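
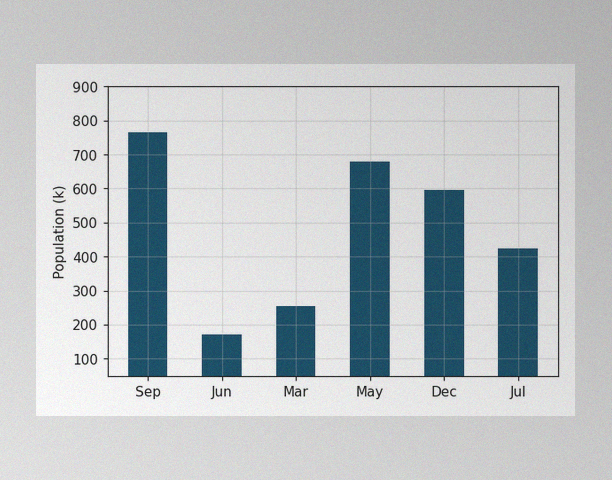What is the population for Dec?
The image has some photo noise and uneven lighting. Reading along the chart's y-axis, the Dec bar reaches 595k.

595k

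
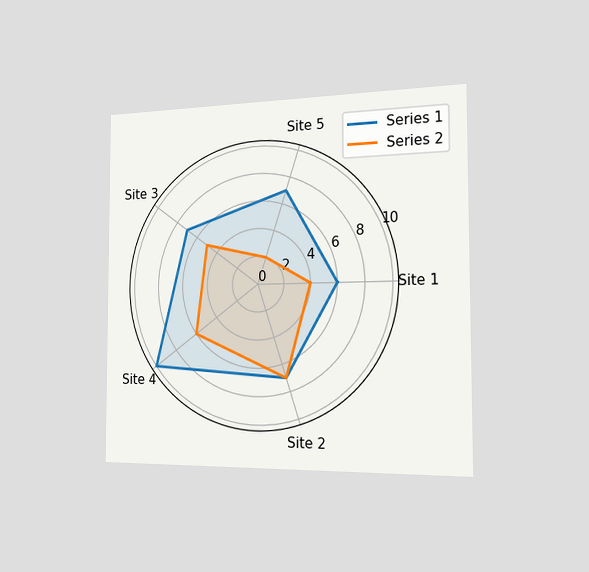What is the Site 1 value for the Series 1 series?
The chart is viewed slightly from the right. On the Site 1 axis, Series 1 reaches 6.

6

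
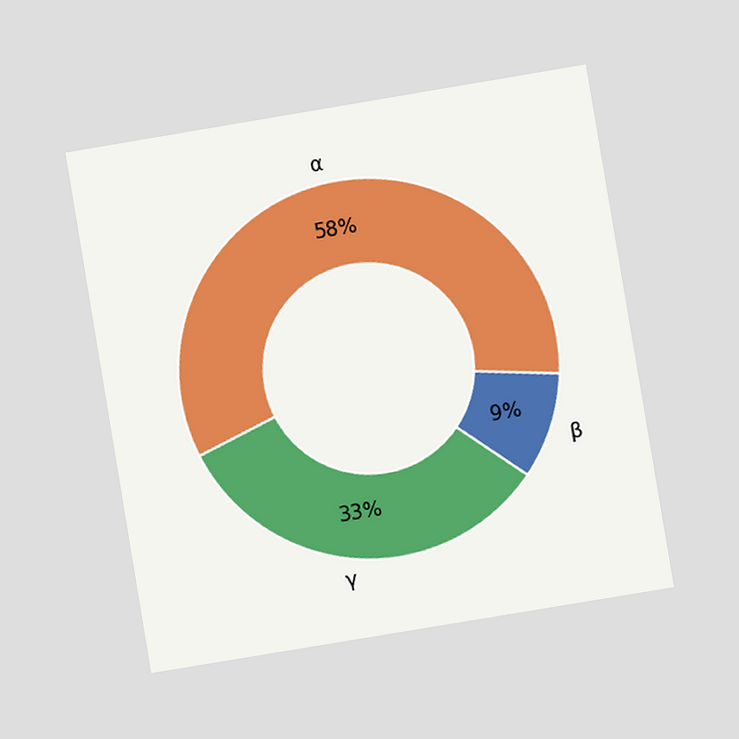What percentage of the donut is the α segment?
The chart is tilted about 9° counter-clockwise and viewed at a slight angle. The α segment takes up 58% of the ring.

58%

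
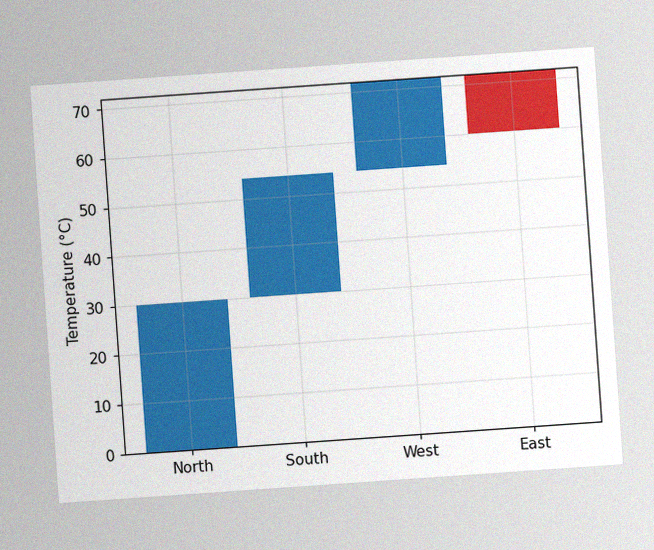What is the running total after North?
30°C

The chart is tilted about 4° counter-clockwise, with some photo noise. After North the running total reaches 30°C.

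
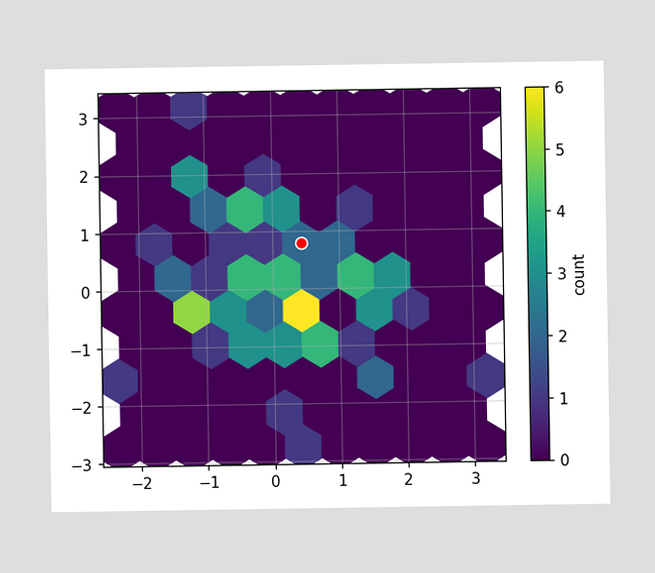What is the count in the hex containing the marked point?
The marked hex reads 2 on the colorbar.

2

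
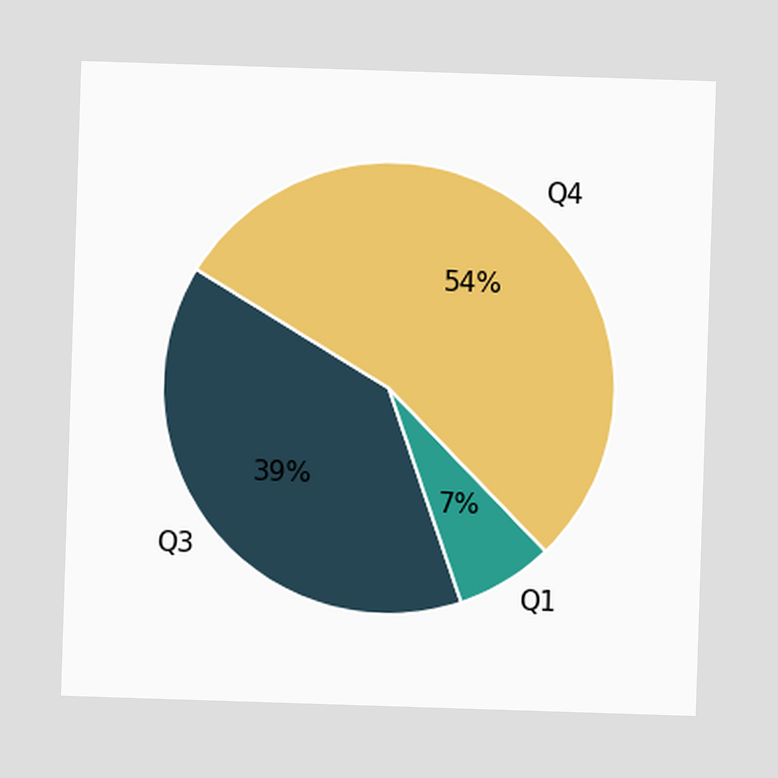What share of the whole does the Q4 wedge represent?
54%

The Q4 slice takes up 54% of the pie.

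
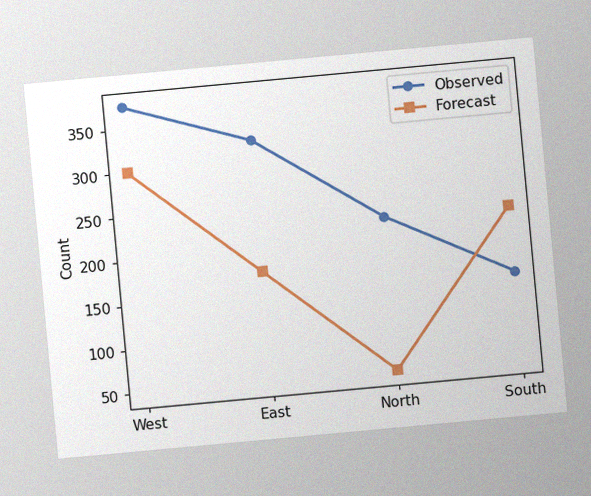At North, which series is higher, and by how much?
Observed, by 175

The chart is tilted about 5° counter-clockwise, with some photo noise. At North, Observed sits above the other line by 175.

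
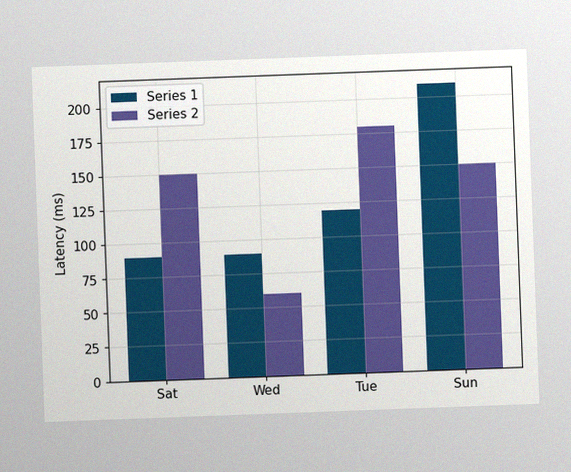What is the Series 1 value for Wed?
90ms

The chart is tilted about 2° counter-clockwise, with some photo noise. The Series 1 bar at Wed reaches 90ms on the y-axis.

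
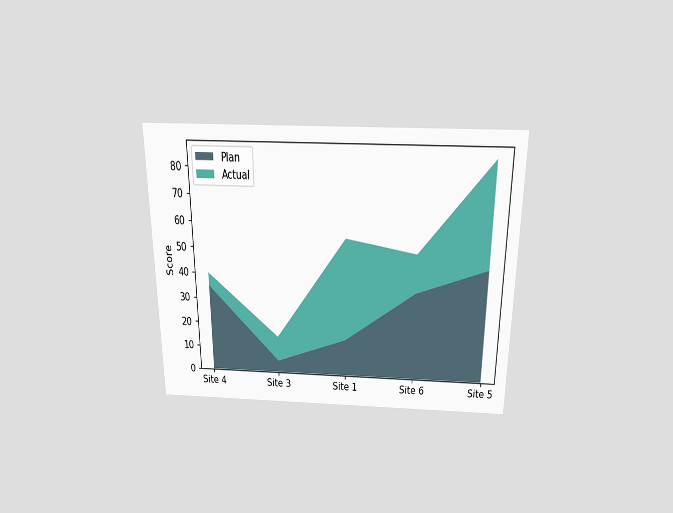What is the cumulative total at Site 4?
40

The chart is viewed slightly from above. The stacked total at Site 4 reaches 40.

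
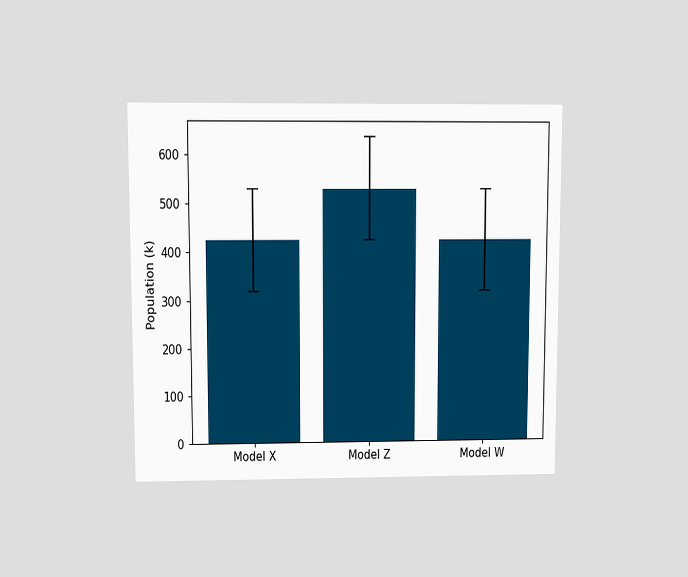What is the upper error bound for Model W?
530k

The chart is viewed at a slight angle. The Model W bar's upper whisker reaches 530k.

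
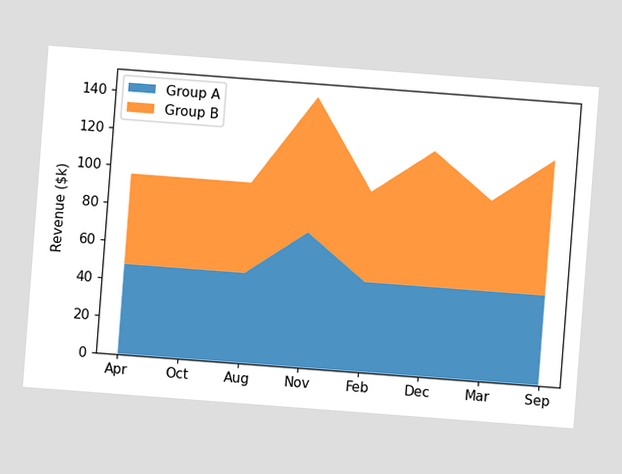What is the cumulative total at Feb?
$96k

The chart is tilted about 4° clockwise. The stacked total at Feb reaches $96k.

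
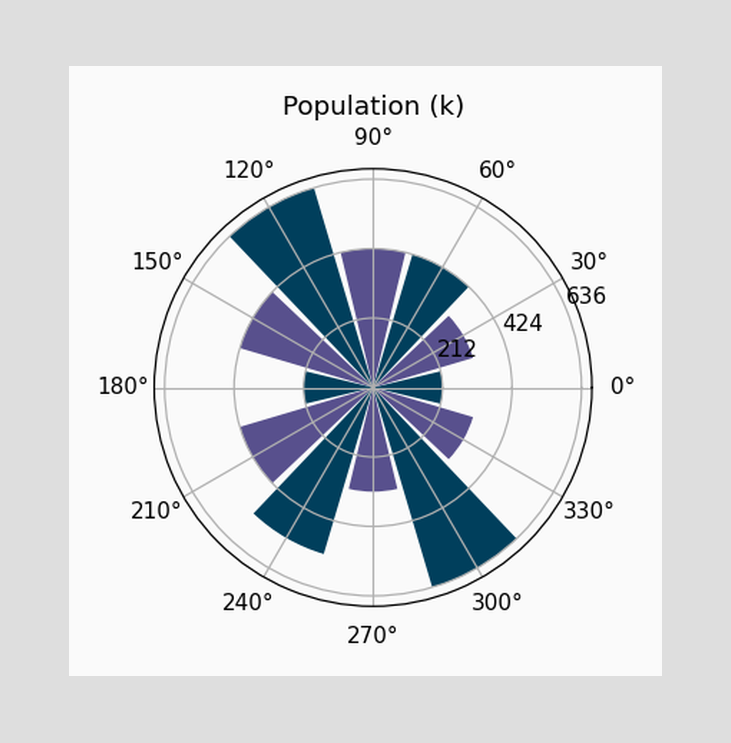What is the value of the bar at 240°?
The bar at 240° reaches 530k on the radial axis.

530k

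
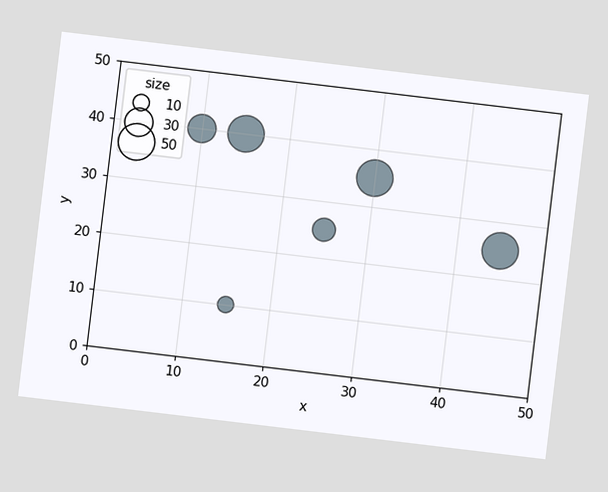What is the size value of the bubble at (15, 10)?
10

The chart is tilted about 7° clockwise. Matching the bubble at (15, 10) against the size legend gives 10.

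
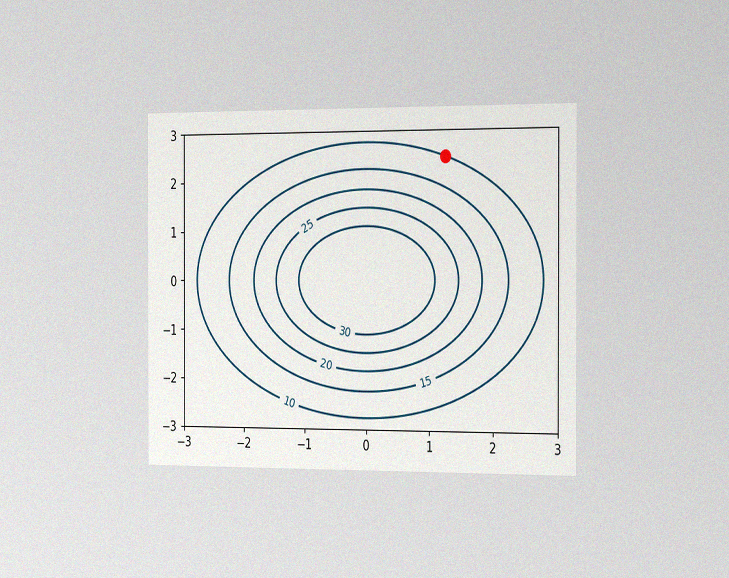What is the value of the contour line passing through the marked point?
The chart is viewed slightly from the right, with some photo noise. The marked point sits on the contour labelled 10.

10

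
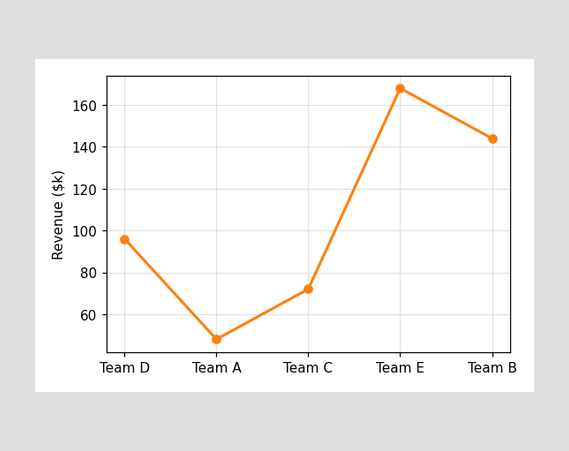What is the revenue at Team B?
$144k

At Team B, the line is at $144k.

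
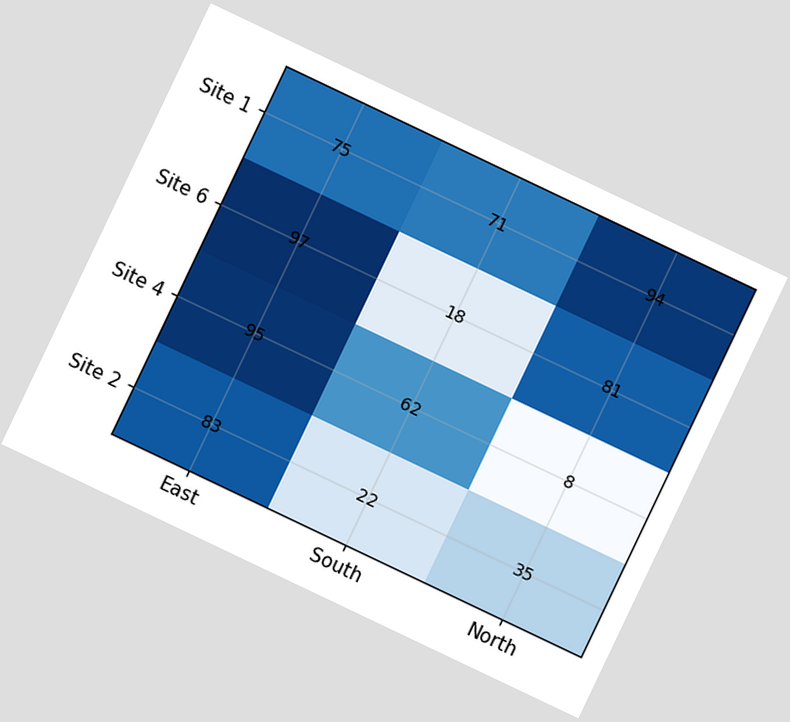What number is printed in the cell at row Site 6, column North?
81

The chart is tilted about 25° clockwise. The (Site 6, North) cell reads 81.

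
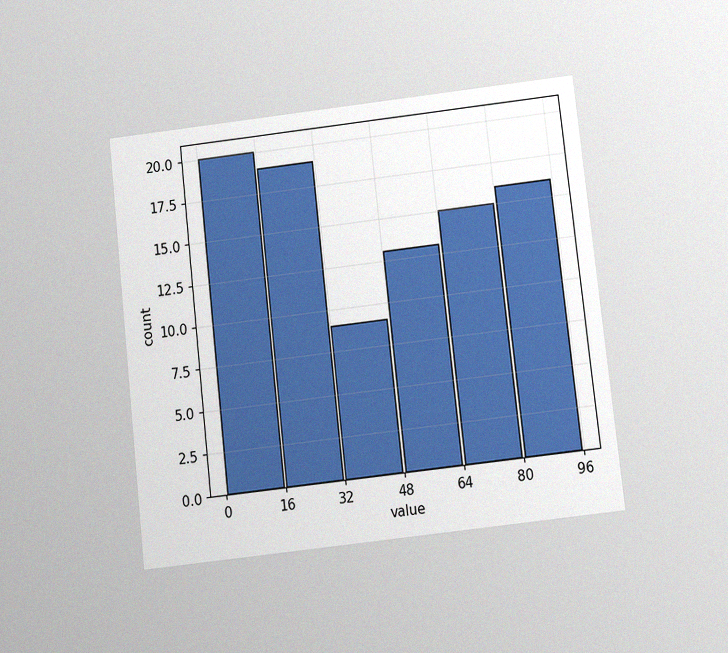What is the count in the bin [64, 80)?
The chart is tilted about 6° counter-clockwise and viewed slightly from below, with some photo noise. The [64, 80) bin has height 15.

15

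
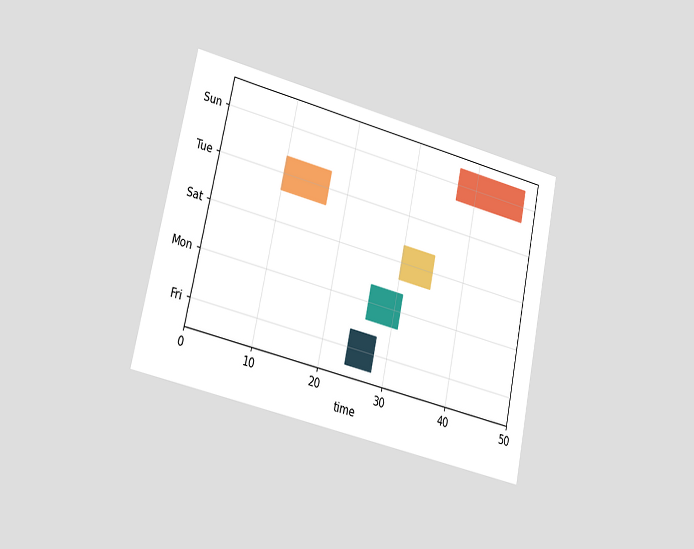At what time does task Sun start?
37

The chart is tilted about 12° clockwise and viewed slightly from the left. The Sun bar begins at t=37.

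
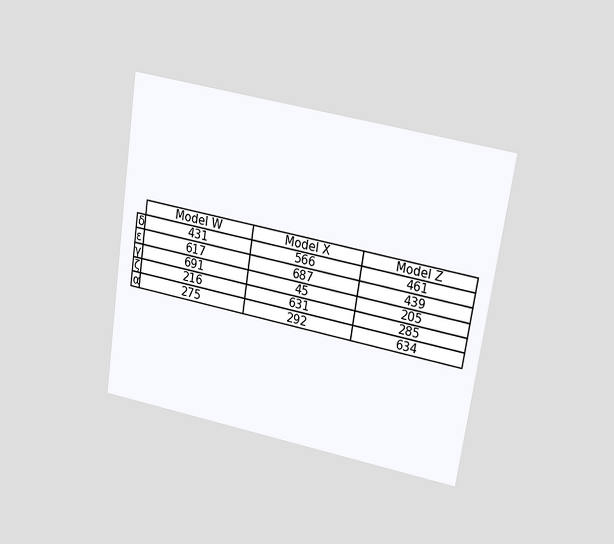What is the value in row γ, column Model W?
691

The chart is tilted about 9° clockwise and viewed slightly from above. The (γ, Model W) cell reads 691.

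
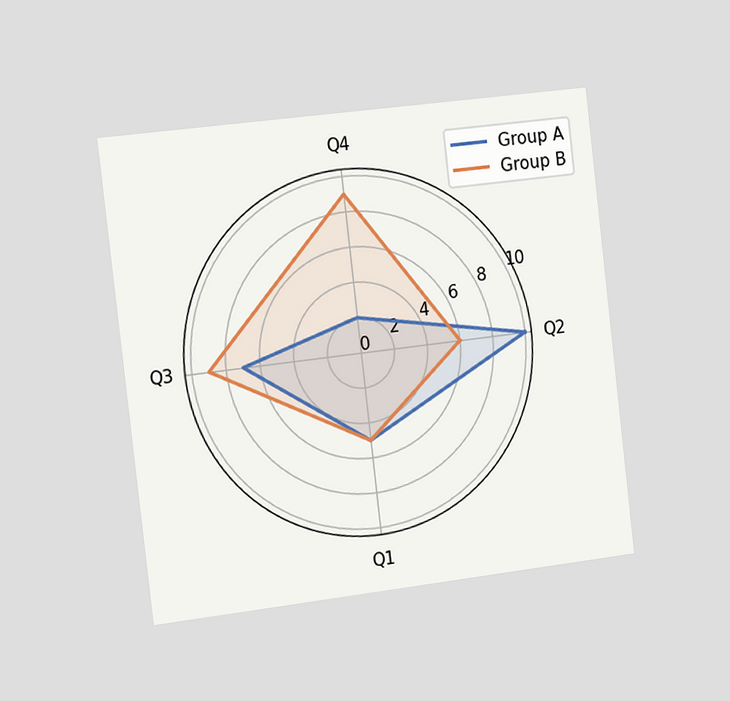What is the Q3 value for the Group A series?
7

The chart is tilted about 7° counter-clockwise and viewed slightly from the left. On the Q3 axis, Group A reaches 7.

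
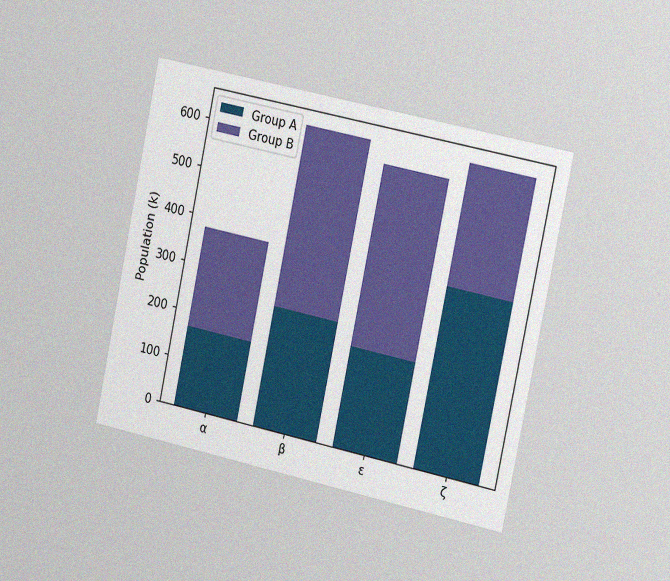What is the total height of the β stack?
630k

The chart is tilted about 12° clockwise and viewed slightly from the right, with some photo noise. The β stack's top reaches 630k on the y-axis.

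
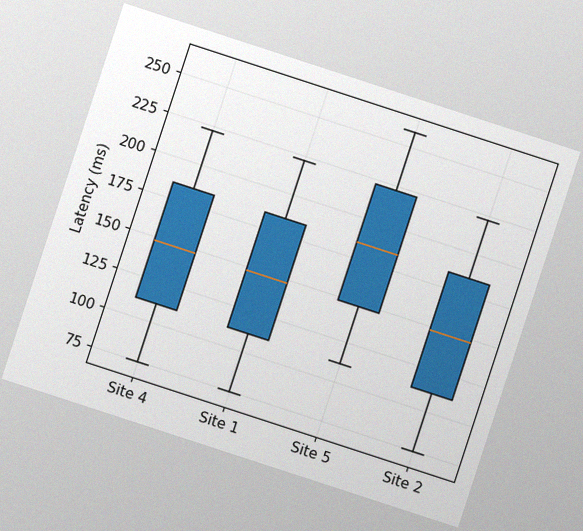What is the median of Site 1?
148ms

The chart is tilted about 18° clockwise, with some photo noise. The median line in the Site 1 box sits at 148ms.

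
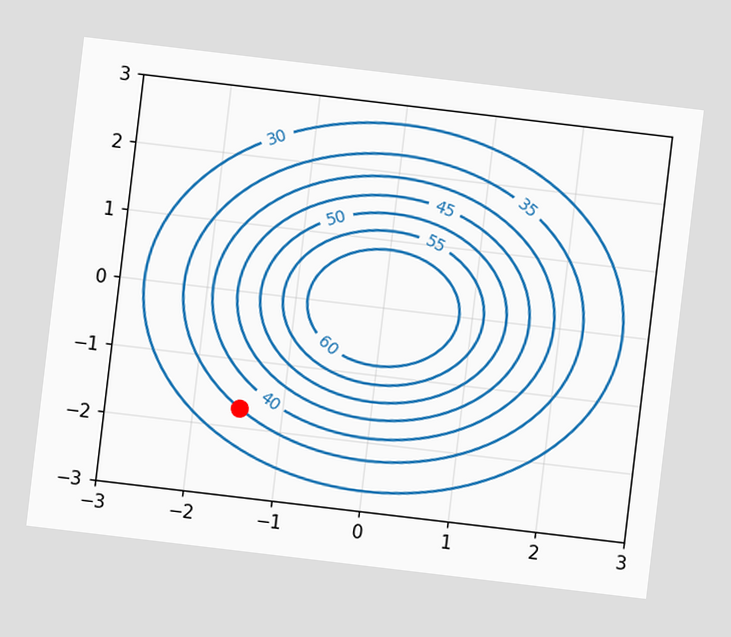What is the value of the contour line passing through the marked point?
The chart is tilted about 7° clockwise. The marked point sits on the contour labelled 35.

35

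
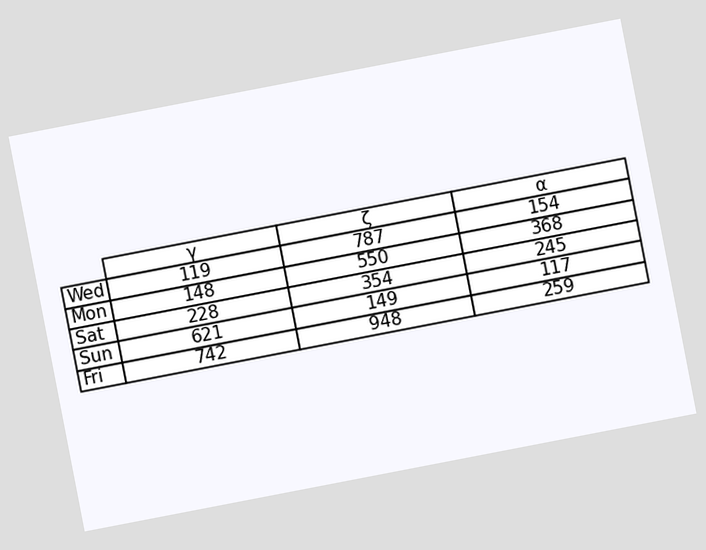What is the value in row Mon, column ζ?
The chart is tilted about 11° counter-clockwise. The (Mon, ζ) cell reads 550.

550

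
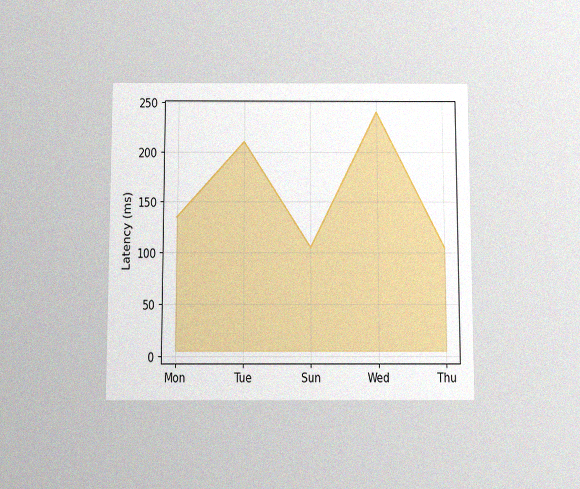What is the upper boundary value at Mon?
135ms

The chart is viewed slightly from below, with some photo noise. At Mon the upper boundary is at 135ms.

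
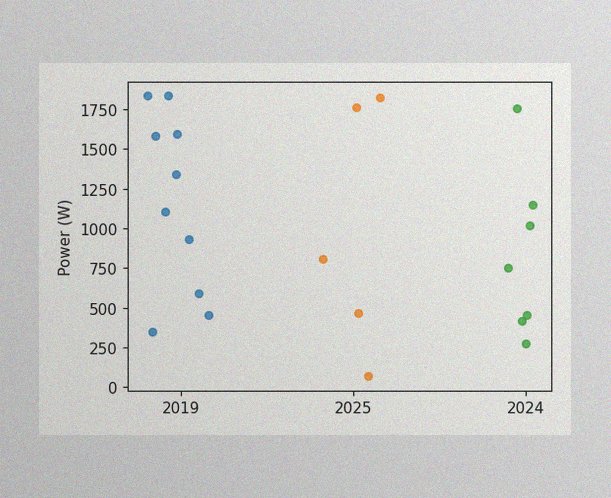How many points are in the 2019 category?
10

The image has some photo noise and uneven lighting. Counting the markers in the 2019 column gives 10.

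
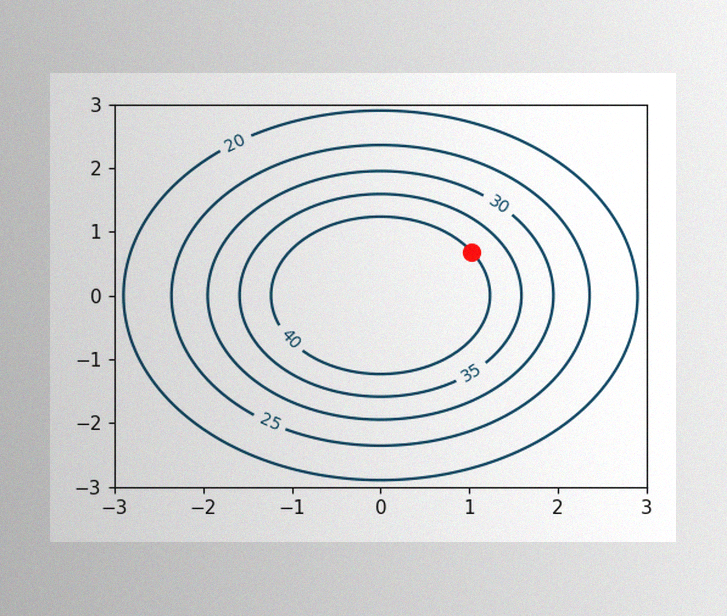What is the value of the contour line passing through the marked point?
40

The image has some photo noise and uneven lighting. The marked point sits on the contour labelled 40.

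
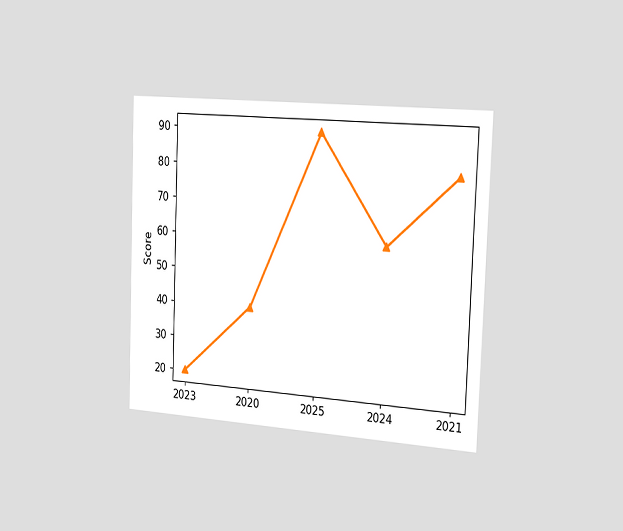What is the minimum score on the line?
The chart is tilted about 2° clockwise and viewed slightly from the right. The lowest point is at 2023, and reading across to the y-axis gives 20.

20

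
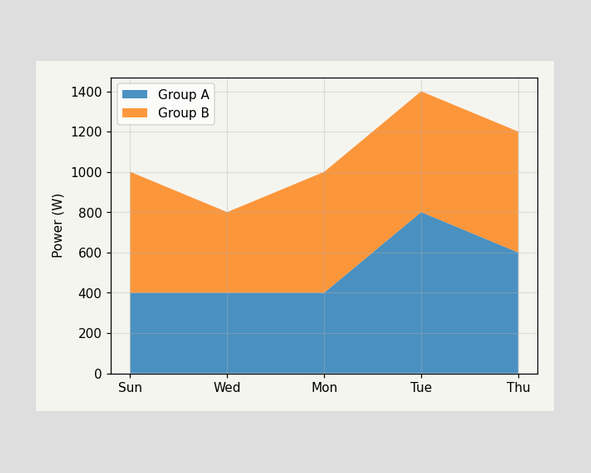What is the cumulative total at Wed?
The stacked total at Wed reaches 800W.

800W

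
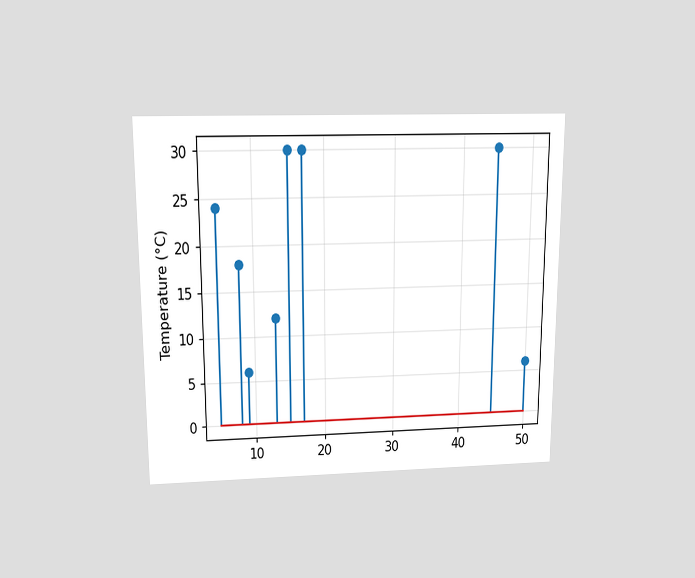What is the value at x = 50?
6°C

The chart is viewed slightly from above. The stem at x=50 reaches 6°C.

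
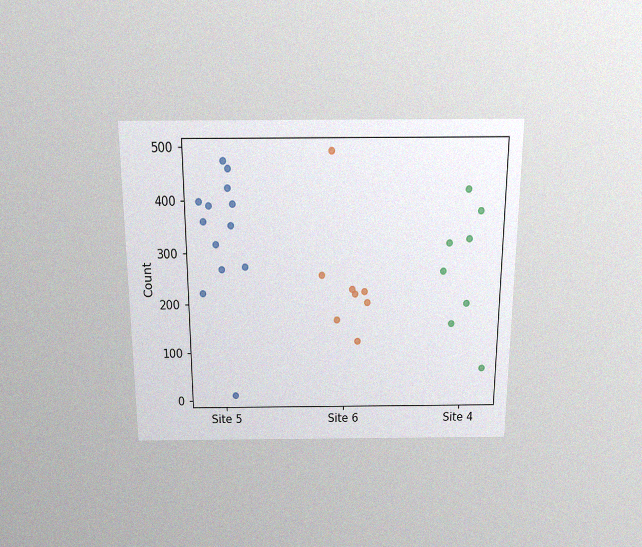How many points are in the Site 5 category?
The chart is viewed slightly from above, with some photo noise. Counting the markers in the Site 5 column gives 13.

13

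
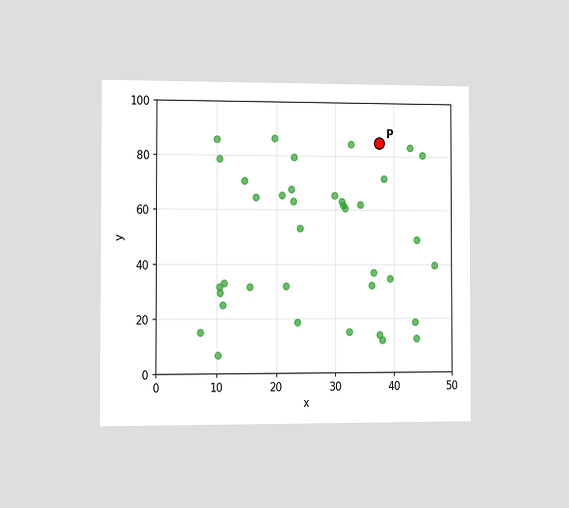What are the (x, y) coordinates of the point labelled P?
The chart is viewed slightly from the left. Following the gridlines from P to each axis, P sits at (37.5, 85).

(37.5, 85)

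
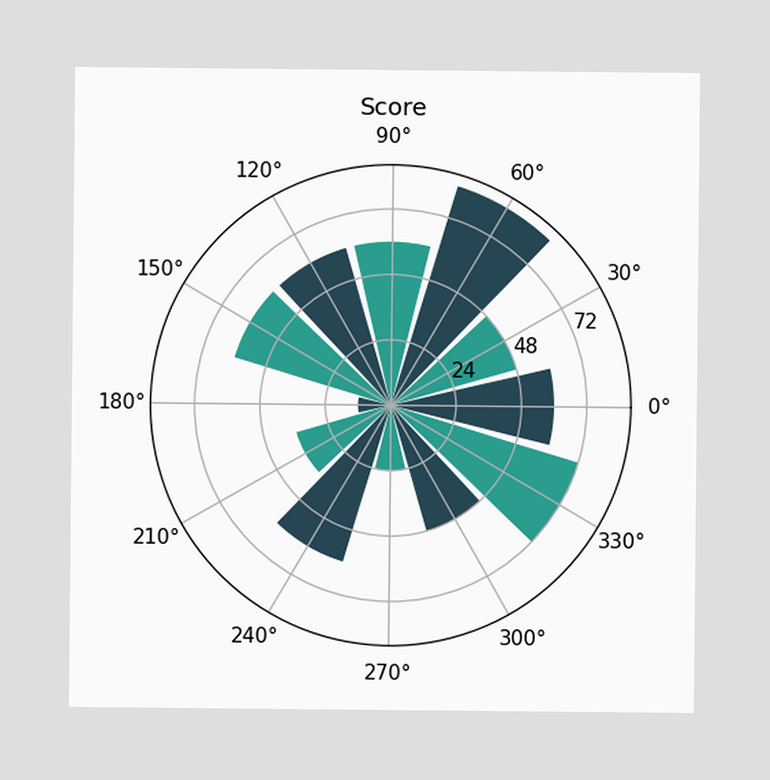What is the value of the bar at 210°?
36

The bar at 210° reaches 36 on the radial axis.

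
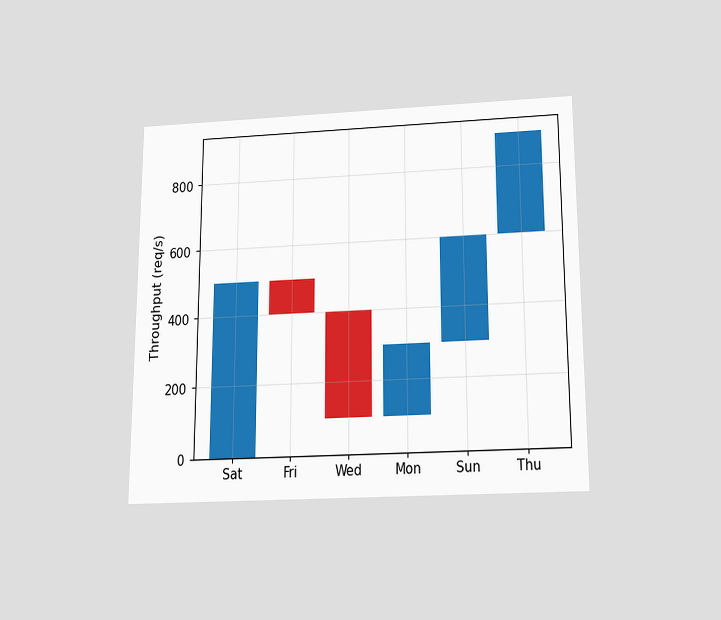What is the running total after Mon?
300req/s

The chart is viewed slightly from below. After Mon the running total reaches 300req/s.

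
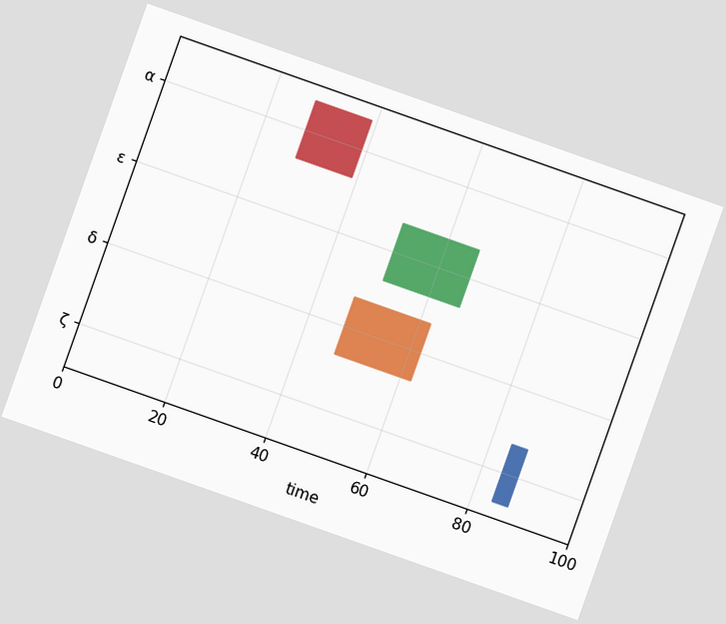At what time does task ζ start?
84

The chart is tilted about 19° clockwise. The ζ bar begins at t=84.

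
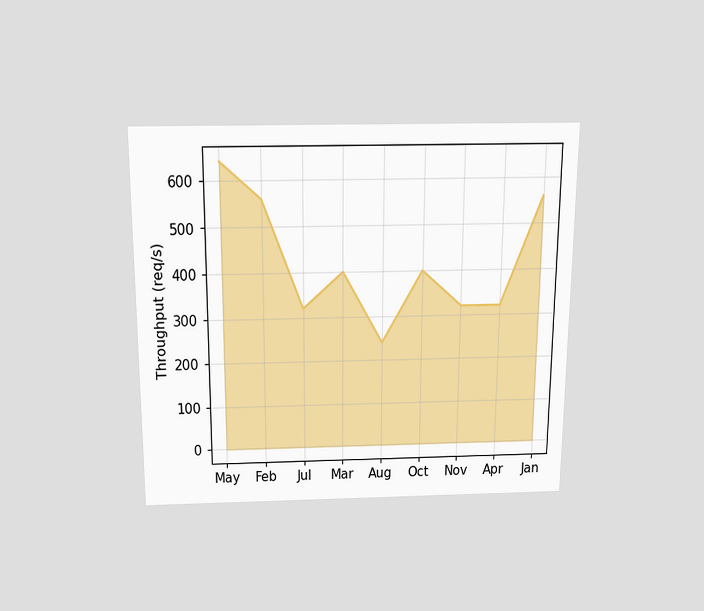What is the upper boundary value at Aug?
240req/s

The chart is viewed slightly from above. At Aug the upper boundary is at 240req/s.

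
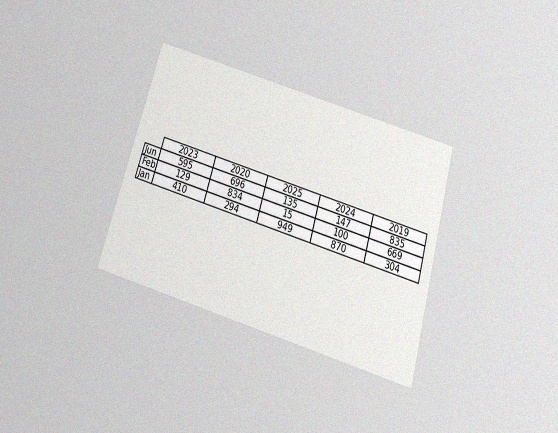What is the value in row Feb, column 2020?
The chart is tilted about 16° clockwise and viewed slightly from below, with some photo noise. The (Feb, 2020) cell reads 834.

834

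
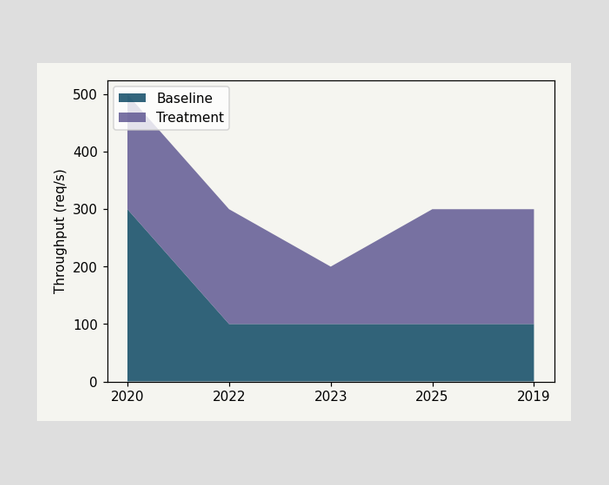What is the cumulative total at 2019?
300req/s

The stacked total at 2019 reaches 300req/s.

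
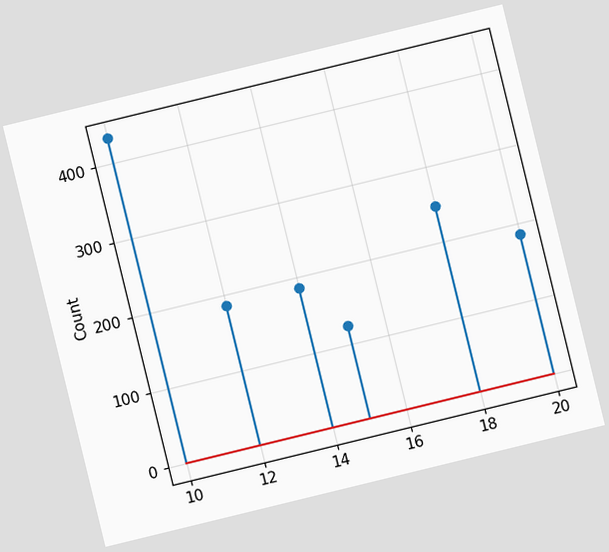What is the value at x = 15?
124

The chart is tilted about 14° counter-clockwise. The stem at x=15 reaches 124.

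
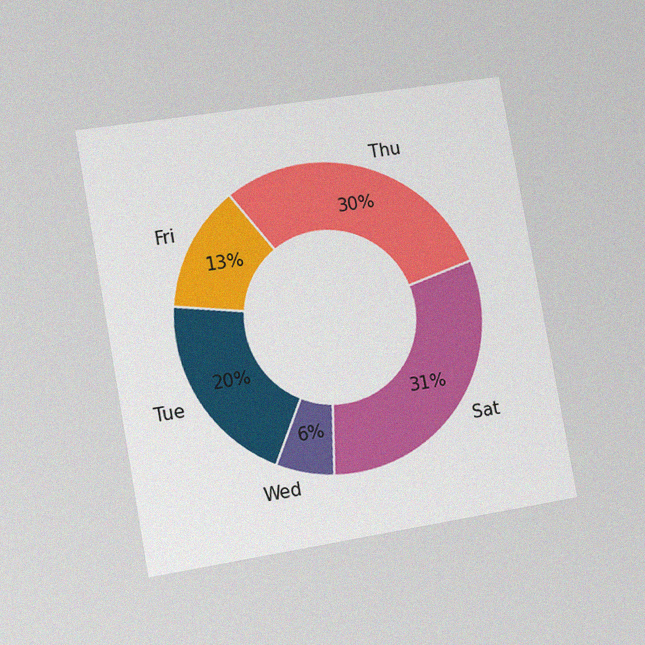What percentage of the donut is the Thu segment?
30%

The chart is tilted about 10° counter-clockwise and viewed slightly from the left, with some photo noise. The Thu segment takes up 30% of the ring.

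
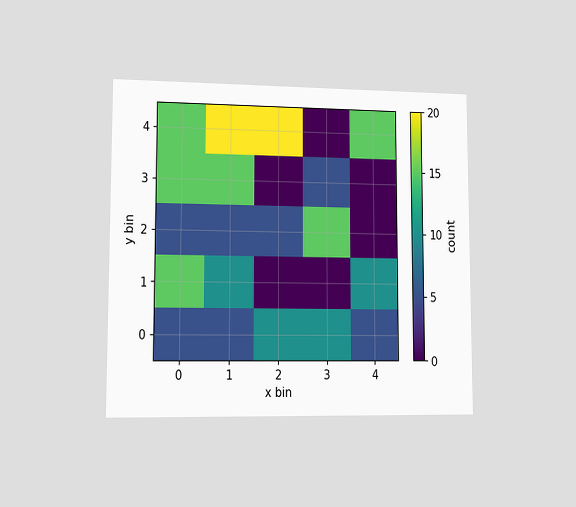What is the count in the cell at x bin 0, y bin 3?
The chart is viewed at a slight angle. Matching the cell (0, 3) against the colorbar gives 15.

15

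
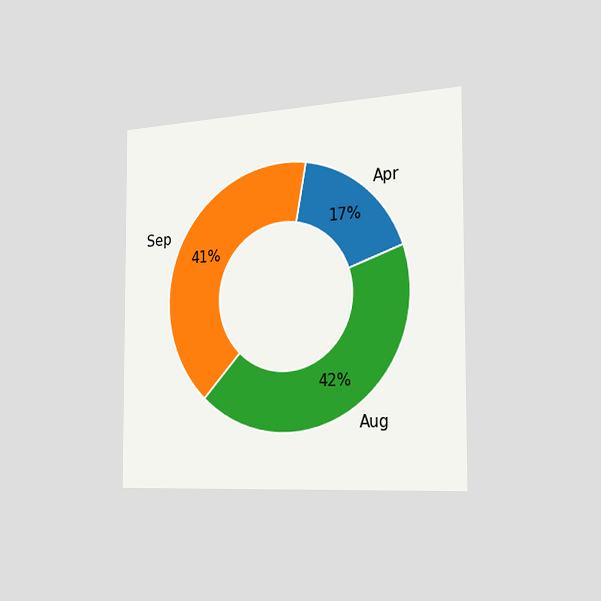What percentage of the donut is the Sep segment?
41%

The chart is viewed slightly from the right. The Sep segment takes up 41% of the ring.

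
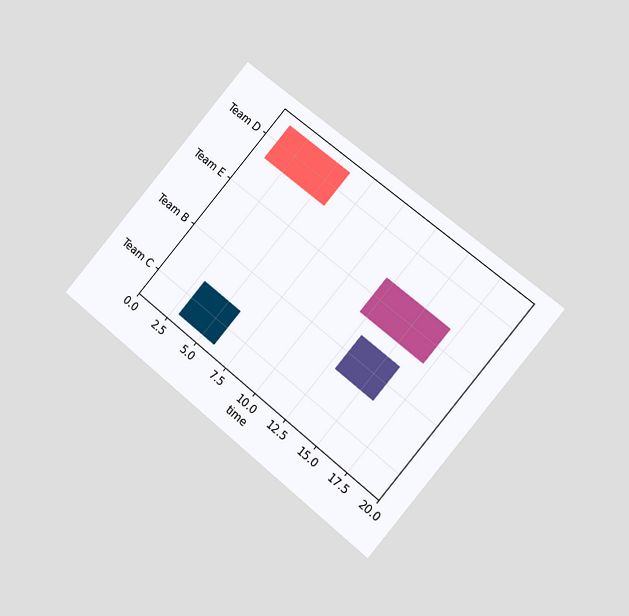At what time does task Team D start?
The chart is tilted about 40° clockwise and viewed slightly from the right. The Team D bar begins at t=1.

1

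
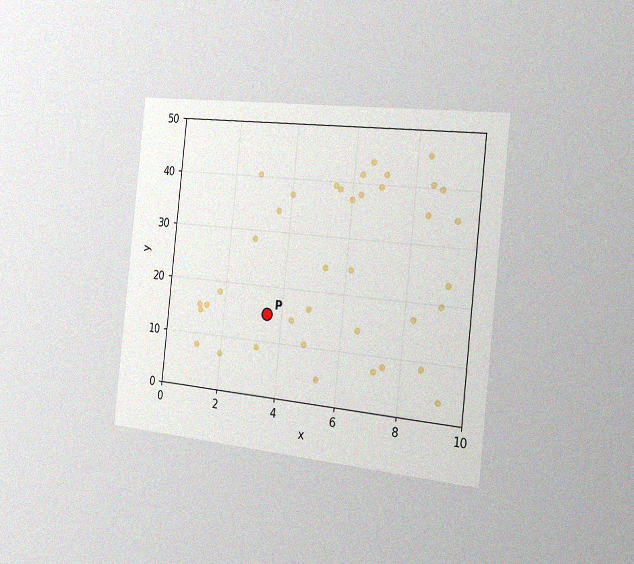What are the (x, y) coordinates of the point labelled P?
(3.5, 15)

The chart is tilted about 6° clockwise and viewed slightly from the right, with some photo noise. Following the gridlines from P to each axis, P sits at (3.5, 15).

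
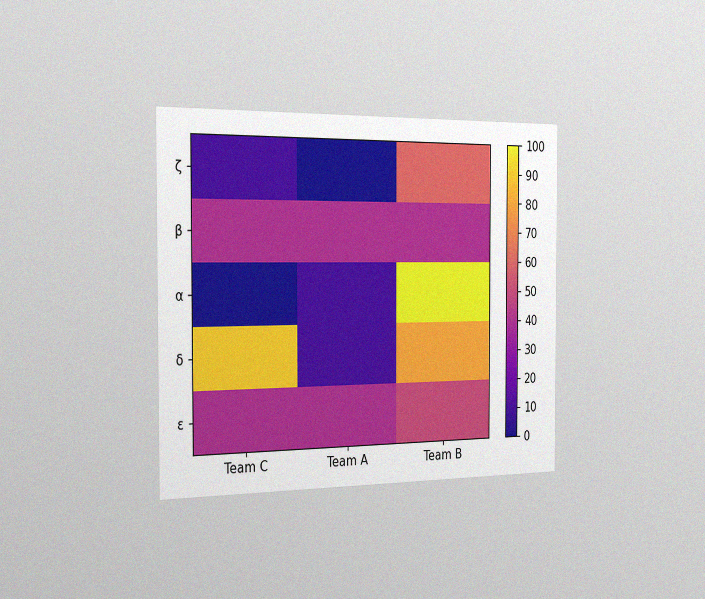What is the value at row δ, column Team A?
The chart is viewed slightly from the left, with some photo noise. Matching cell (δ, Team A) against the colorbar gives 10.

10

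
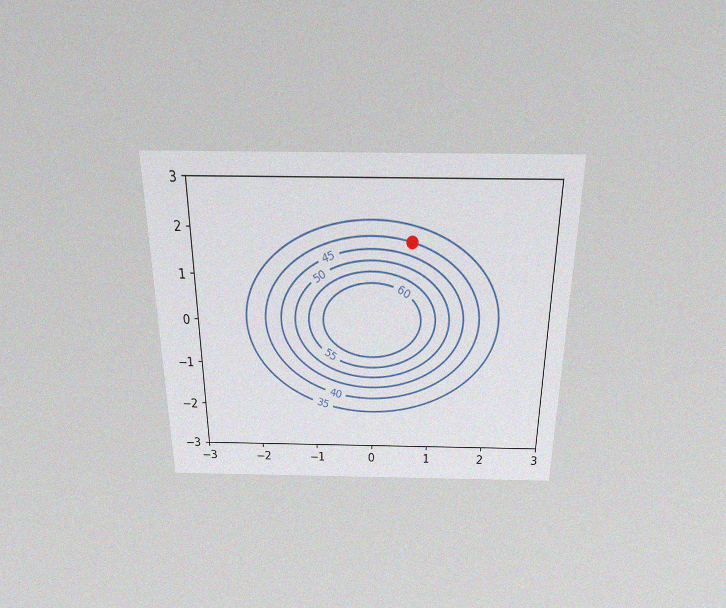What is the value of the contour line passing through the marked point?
40

The chart is viewed slightly from above, with some photo noise. The marked point sits on the contour labelled 40.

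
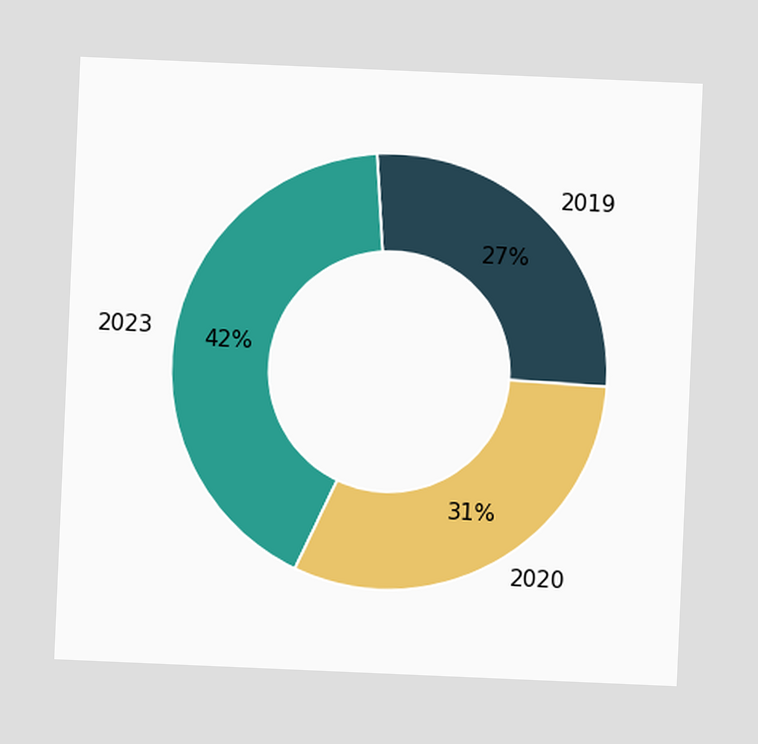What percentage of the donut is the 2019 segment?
The chart is tilted about 2° clockwise. The 2019 segment takes up 27% of the ring.

27%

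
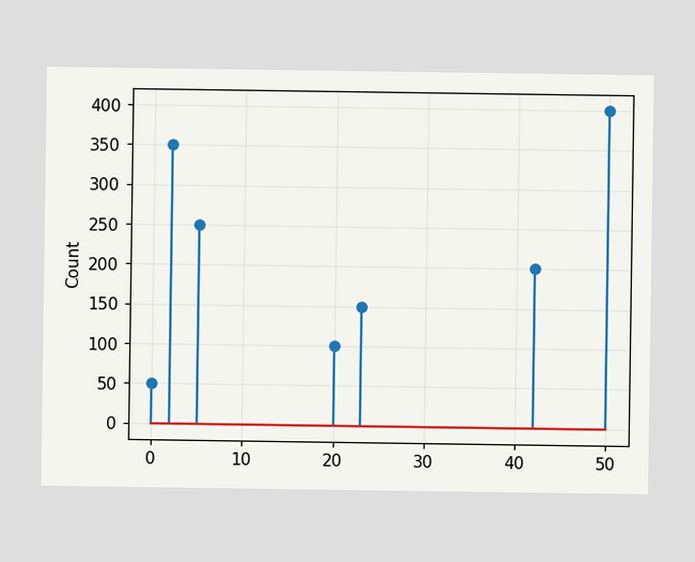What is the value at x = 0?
The stem at x=0 reaches 50.

50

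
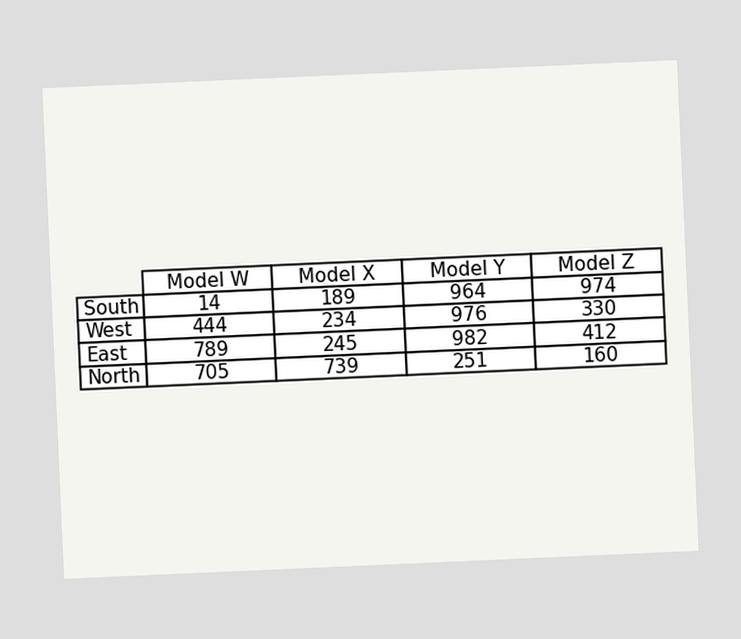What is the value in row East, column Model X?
245

The chart is tilted about 3° counter-clockwise. The (East, Model X) cell reads 245.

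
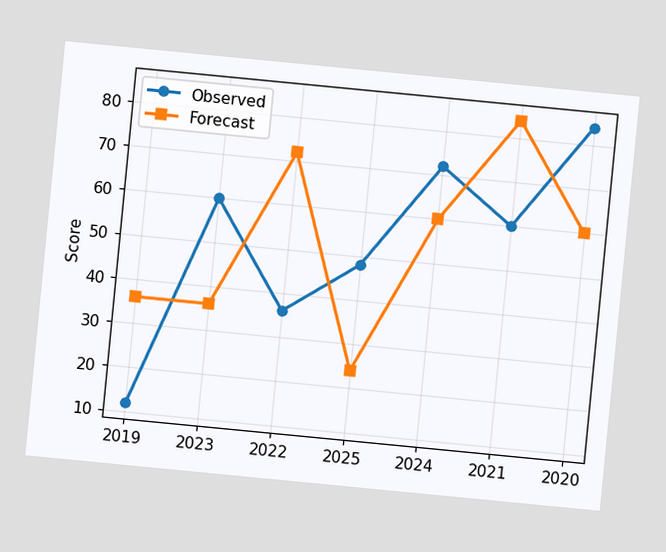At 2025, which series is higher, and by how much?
Observed, by 24

The chart is tilted about 6° clockwise. At 2025, Observed sits above the other line by 24.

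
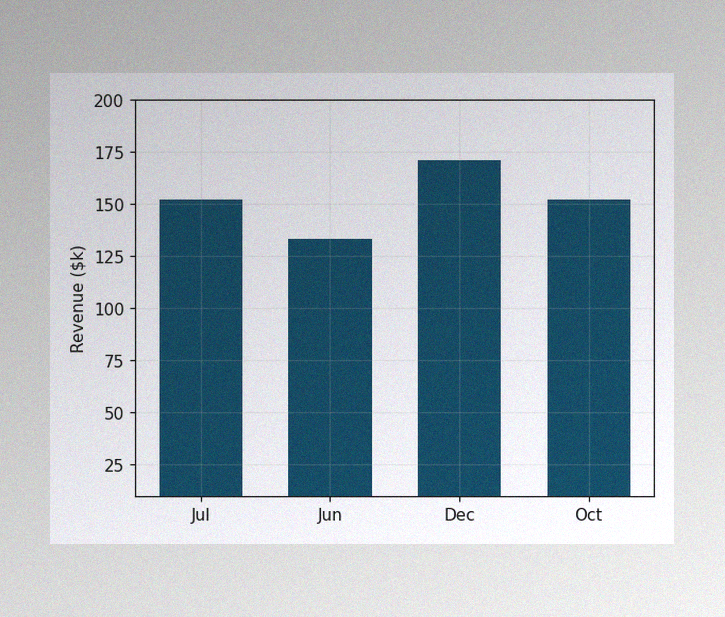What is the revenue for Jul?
The image has some photo noise and uneven lighting. Reading along the chart's y-axis, the Jul bar reaches $152k.

$152k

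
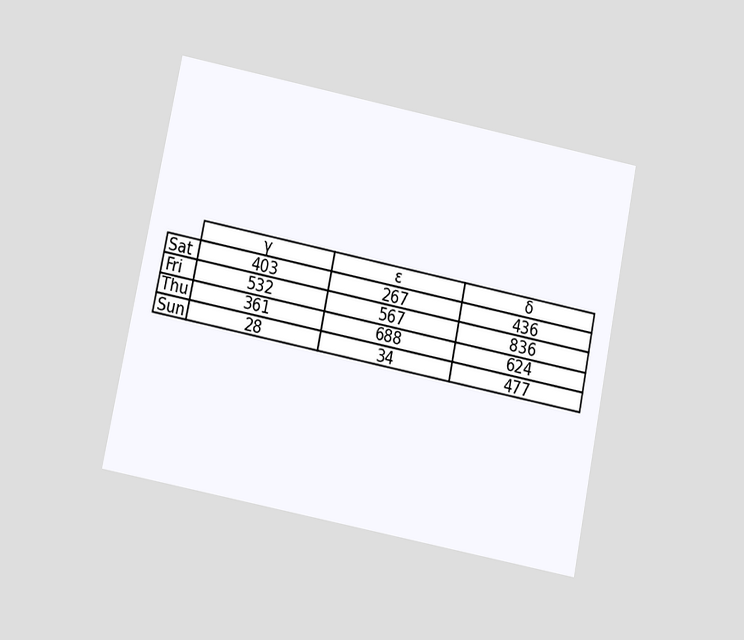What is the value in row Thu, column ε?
688

The chart is tilted about 11° clockwise and viewed at a slight angle. The (Thu, ε) cell reads 688.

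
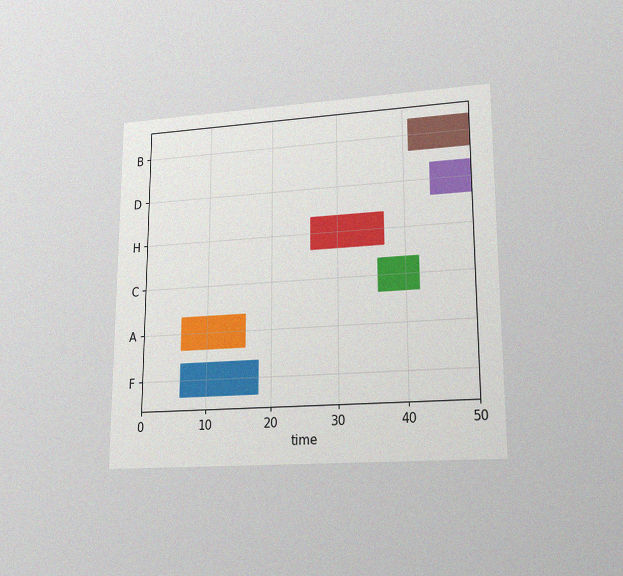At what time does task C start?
36

The chart is viewed at a slight angle, with some photo noise. The C bar begins at t=36.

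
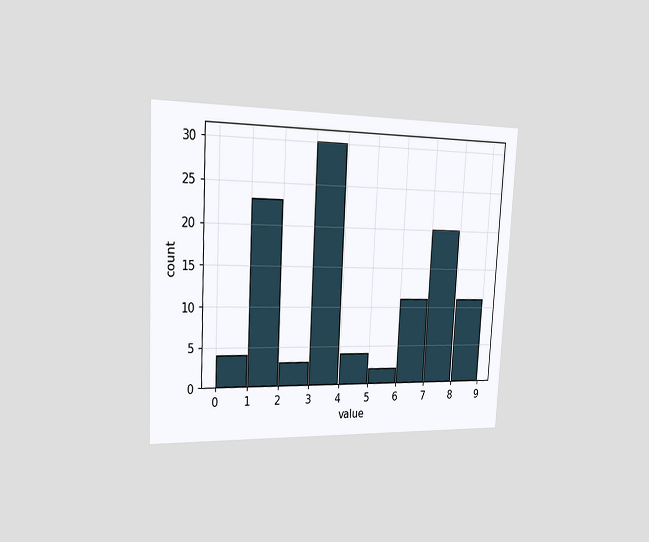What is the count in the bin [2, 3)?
3

The chart is tilted about 3° clockwise and viewed slightly from the left. The [2, 3) bin has height 3.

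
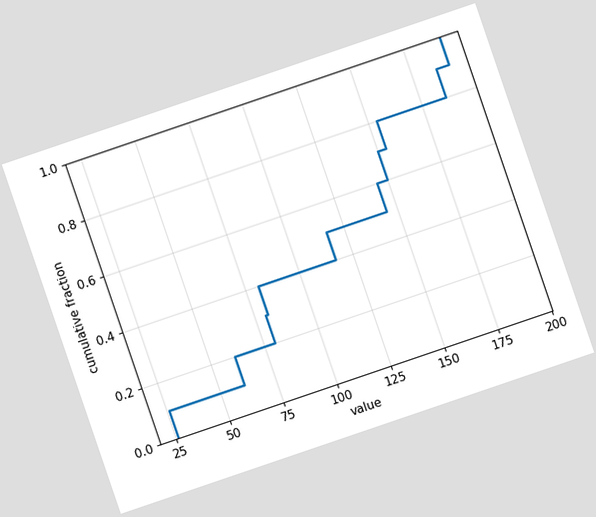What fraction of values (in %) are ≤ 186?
The chart is tilted about 19° counter-clockwise. At x=186 the ECDF step is at 90%.

90%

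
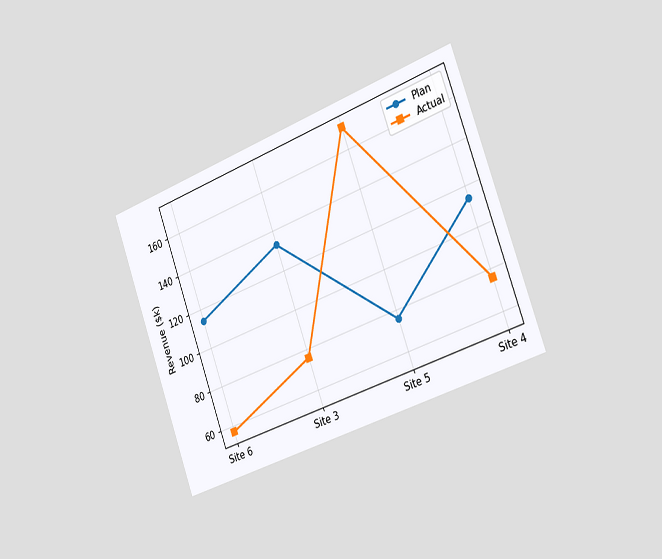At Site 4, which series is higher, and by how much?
Plan, by $38k

The chart is tilted about 20° counter-clockwise and viewed slightly from the right. At Site 4, Plan sits above the other line by $38k.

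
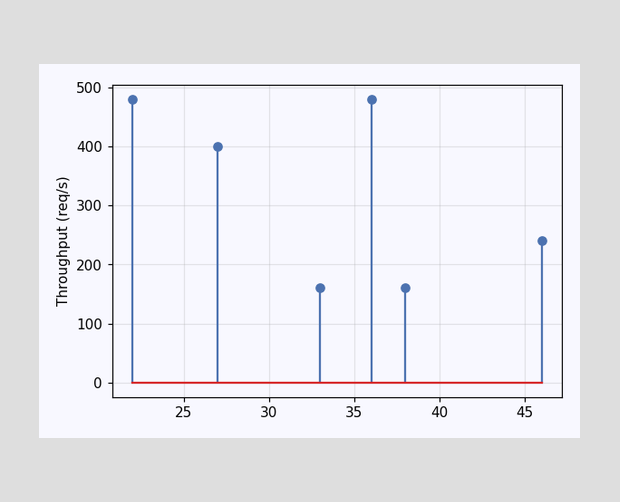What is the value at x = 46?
240req/s

The stem at x=46 reaches 240req/s.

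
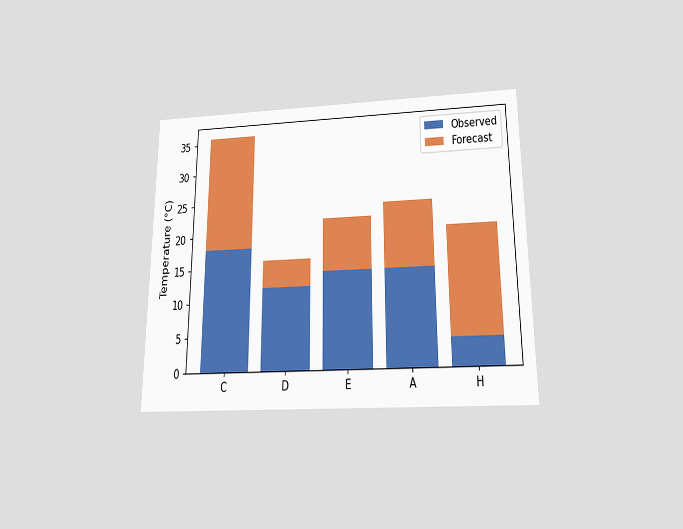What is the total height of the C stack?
36°C

The chart is viewed slightly from below. The C stack's top reaches 36°C on the y-axis.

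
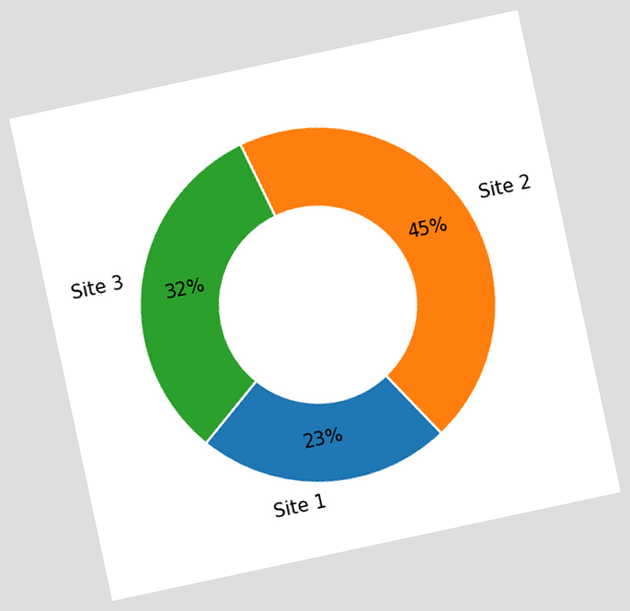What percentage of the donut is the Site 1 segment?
The chart is tilted about 12° counter-clockwise. The Site 1 segment takes up 23% of the ring.

23%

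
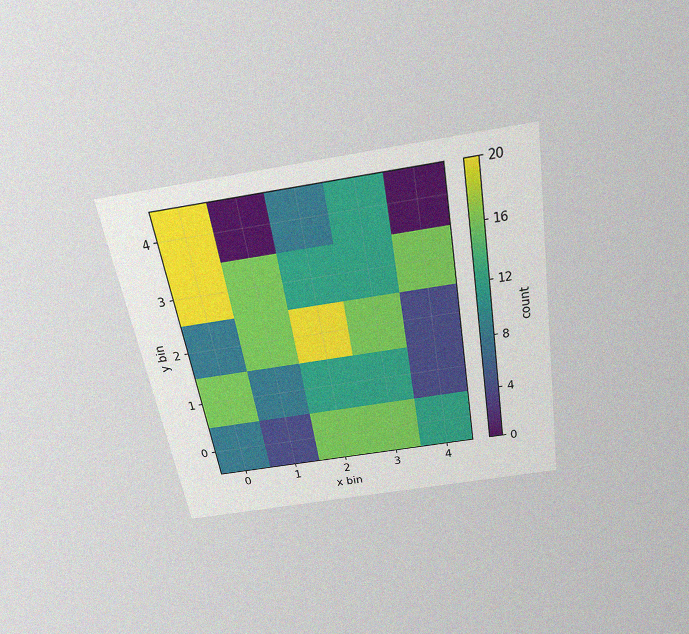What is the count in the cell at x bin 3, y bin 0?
16

The chart is tilted about 10° counter-clockwise and viewed slightly from above, with some photo noise. Matching the cell (3, 0) against the colorbar gives 16.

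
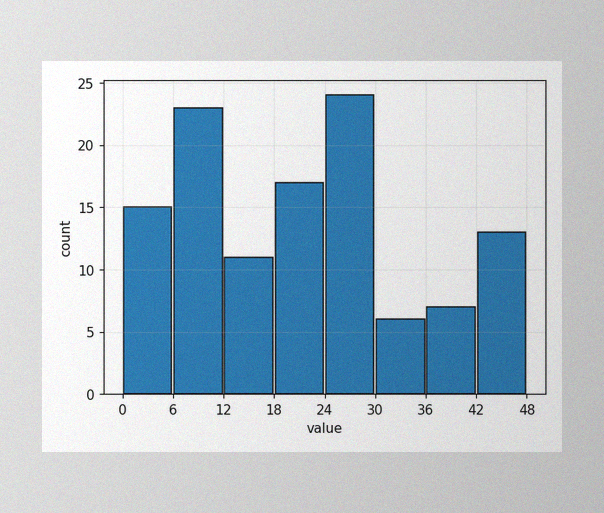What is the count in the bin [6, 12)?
The image has some photo noise and uneven lighting. The [6, 12) bin has height 23.

23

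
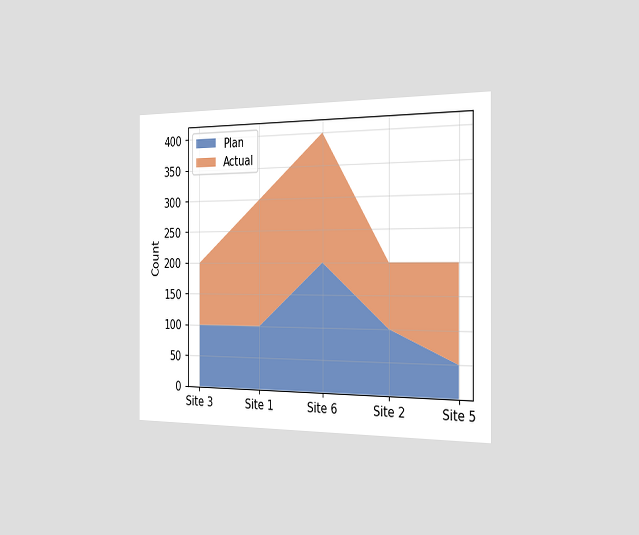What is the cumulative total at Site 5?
The chart is viewed slightly from the right. The stacked total at Site 5 reaches 200.

200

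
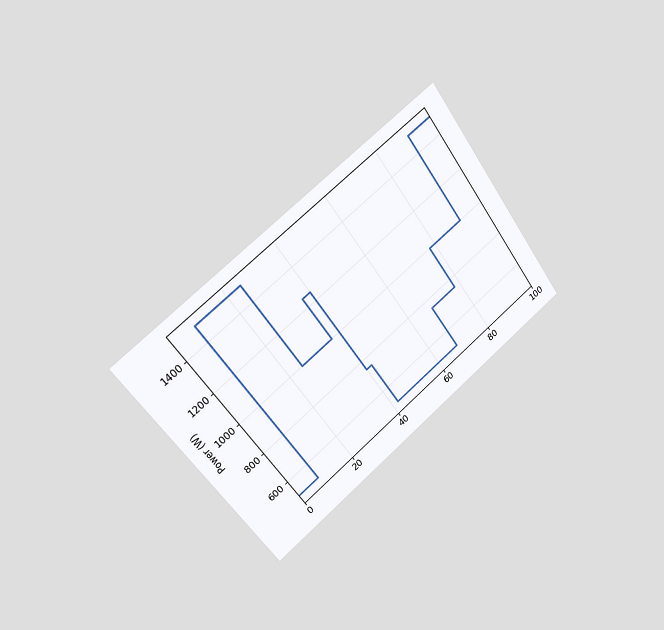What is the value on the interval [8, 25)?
The chart is tilted about 37° counter-clockwise and viewed slightly from the left. On [8, 25) the step sits at 1500W.

1500W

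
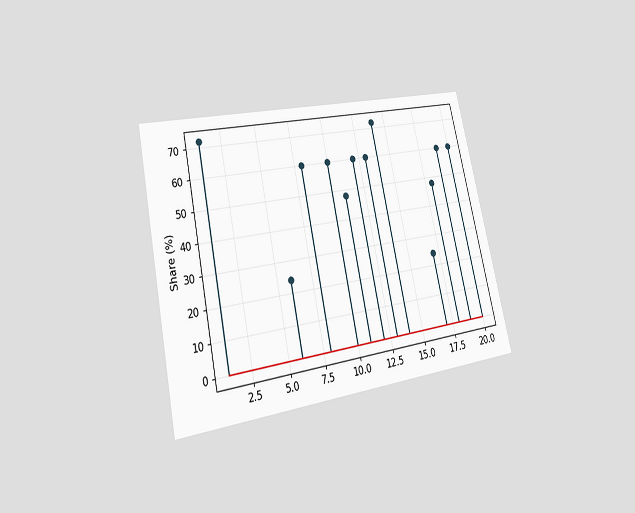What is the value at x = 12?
60%

The chart is tilted about 12° counter-clockwise and viewed at a slight angle. The stem at x=12 reaches 60%.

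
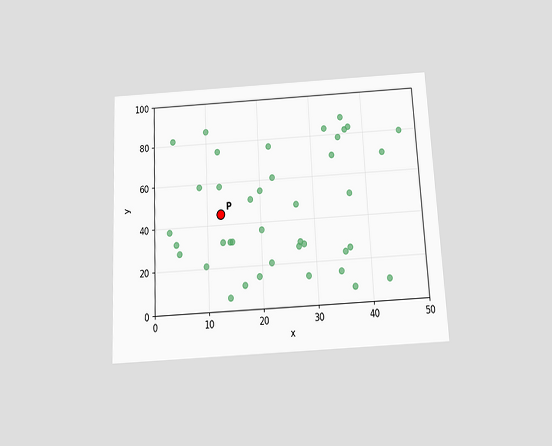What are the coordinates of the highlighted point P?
(12.5, 45)

The chart is tilted about 3° counter-clockwise and viewed slightly from below. Following the gridlines from P to each axis, P sits at (12.5, 45).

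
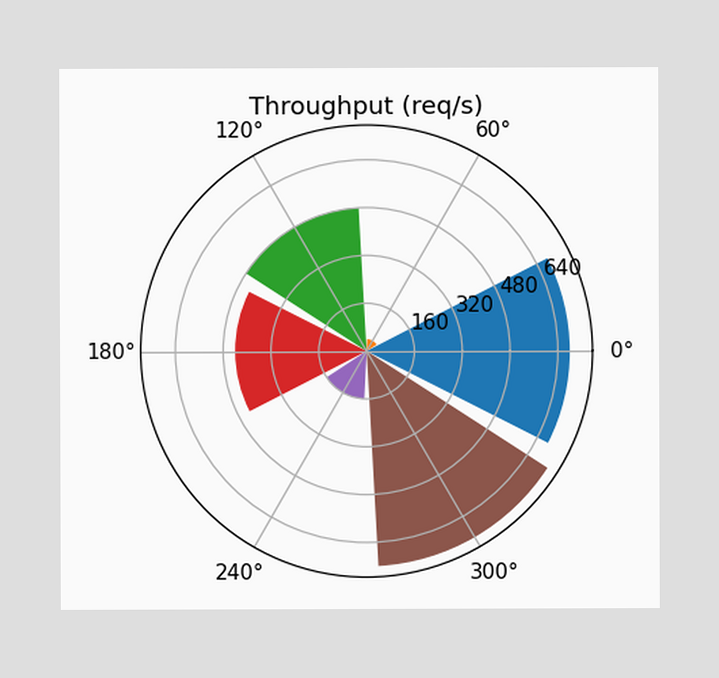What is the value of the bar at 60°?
The bar at 60° reaches 40req/s on the radial axis.

40req/s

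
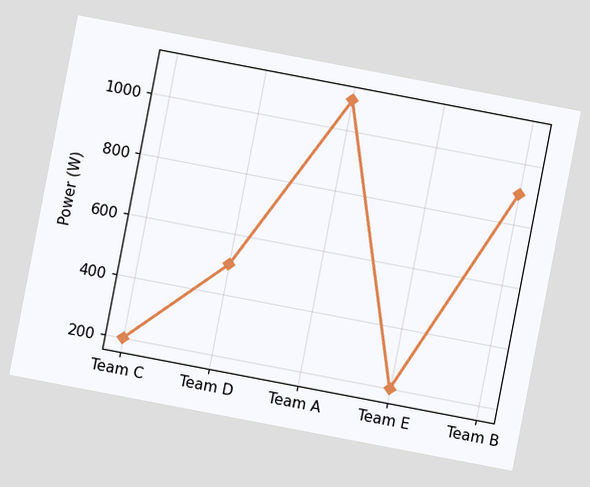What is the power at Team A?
The chart is tilted about 11° clockwise. At Team A, the line is at 1100W.

1100W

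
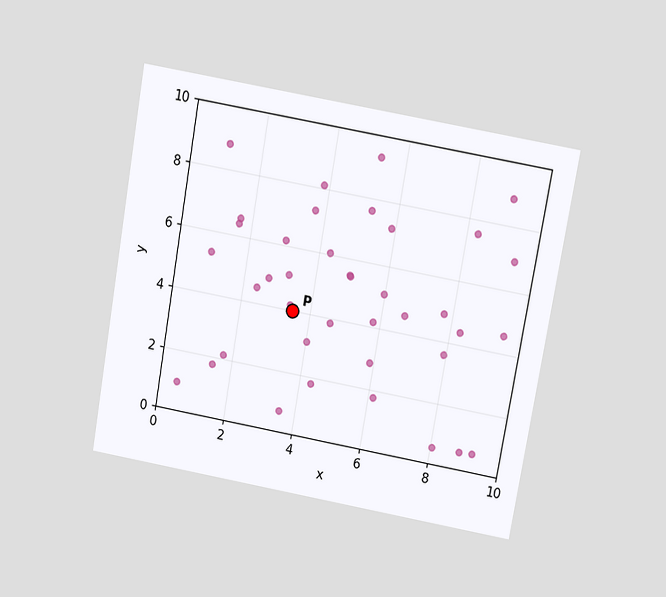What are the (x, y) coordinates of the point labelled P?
The chart is tilted about 10° clockwise and viewed slightly from above. Following the gridlines from P to each axis, P sits at (3.5, 4).

(3.5, 4)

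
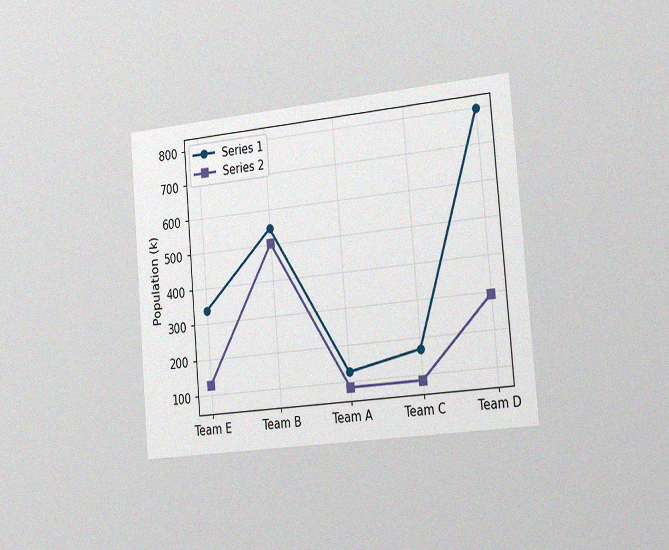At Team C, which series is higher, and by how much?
The chart is tilted about 5° counter-clockwise and viewed slightly from the right, with some photo noise. At Team C, Series 1 sits above the other line by 84k.

Series 1, by 84k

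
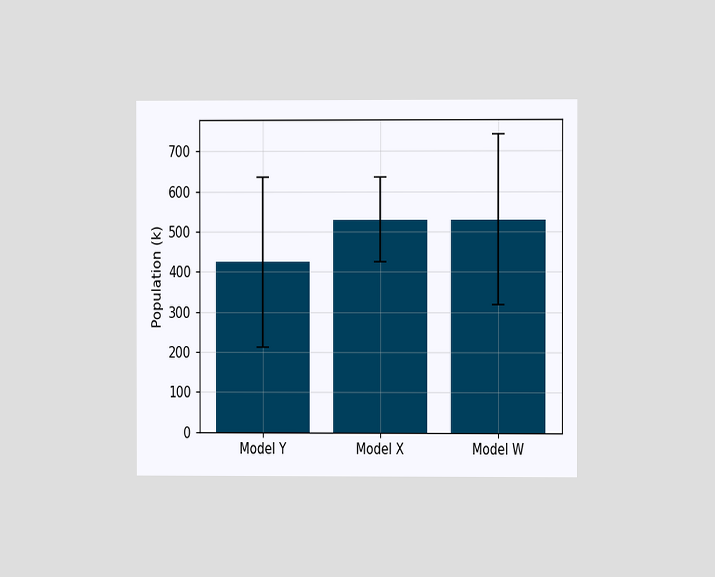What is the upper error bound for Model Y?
The chart is viewed at a slight angle. The Model Y bar's upper whisker reaches 636k.

636k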